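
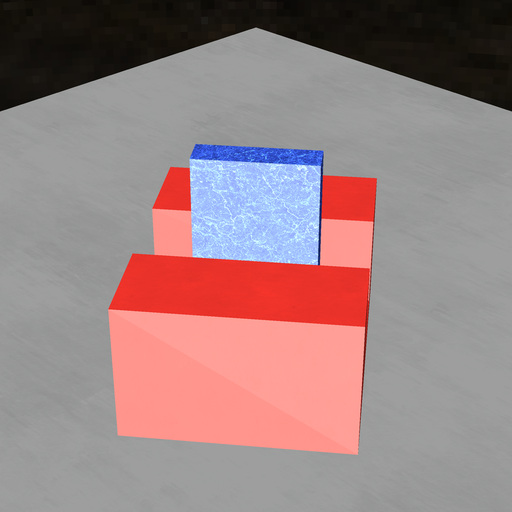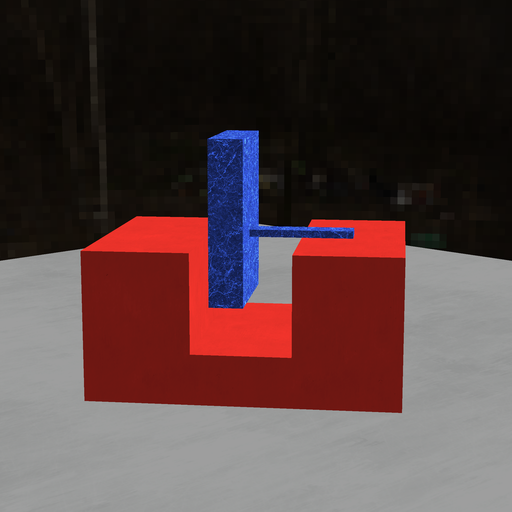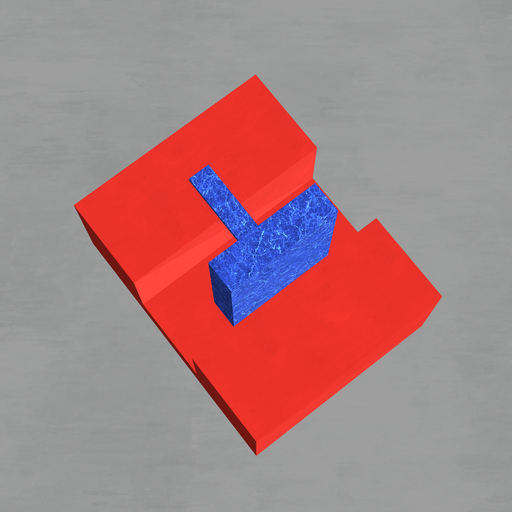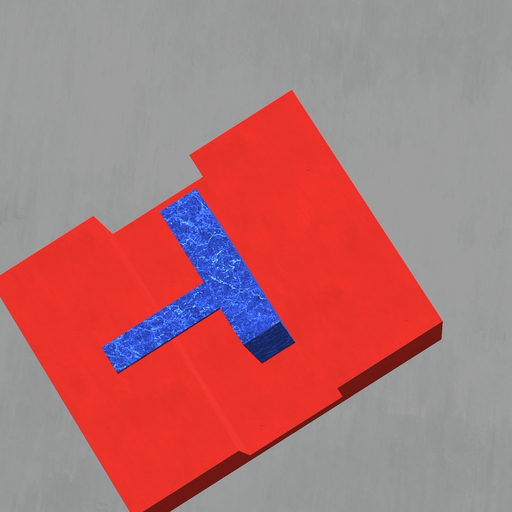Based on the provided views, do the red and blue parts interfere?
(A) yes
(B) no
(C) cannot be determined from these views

(B) no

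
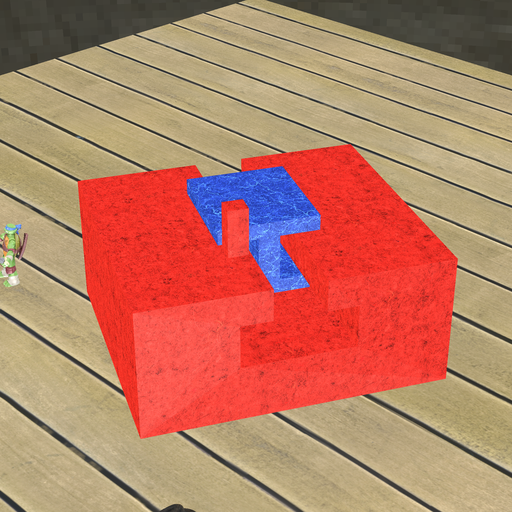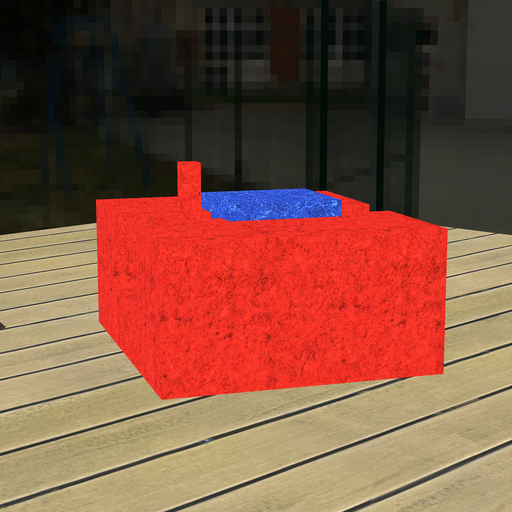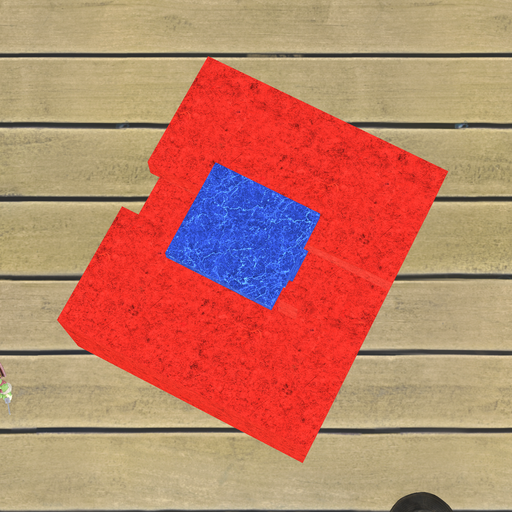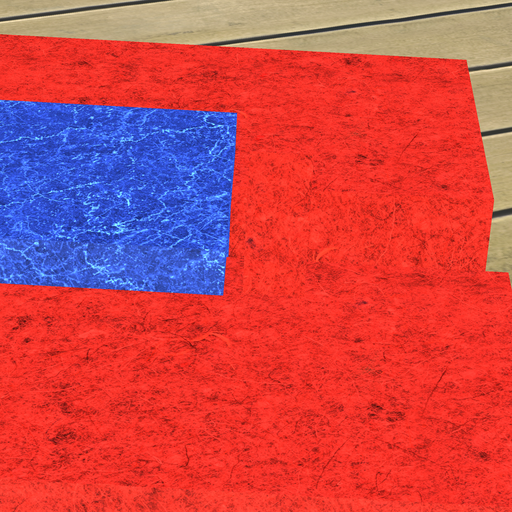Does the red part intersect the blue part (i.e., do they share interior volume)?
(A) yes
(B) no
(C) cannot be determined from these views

(B) no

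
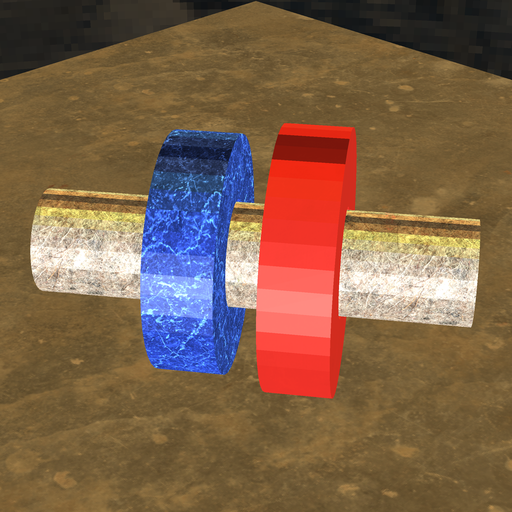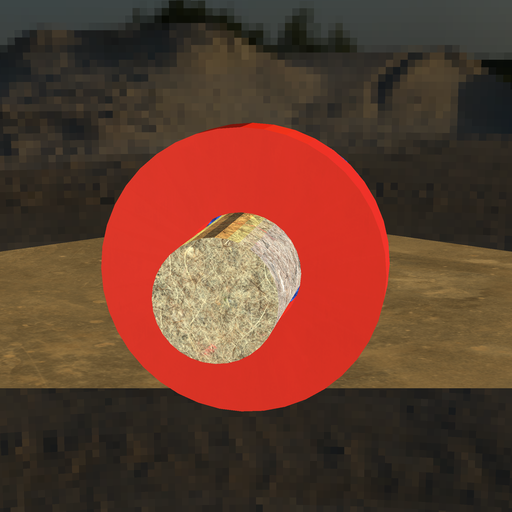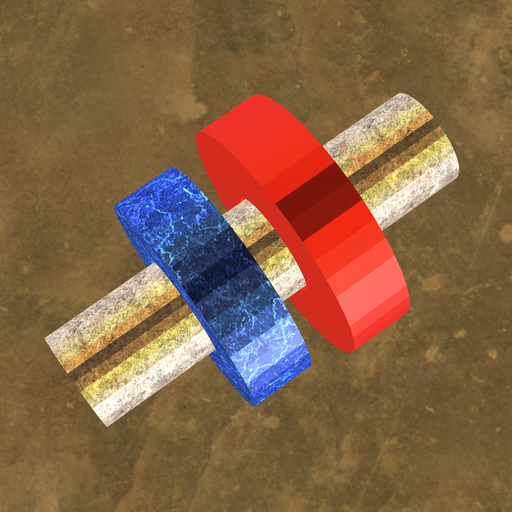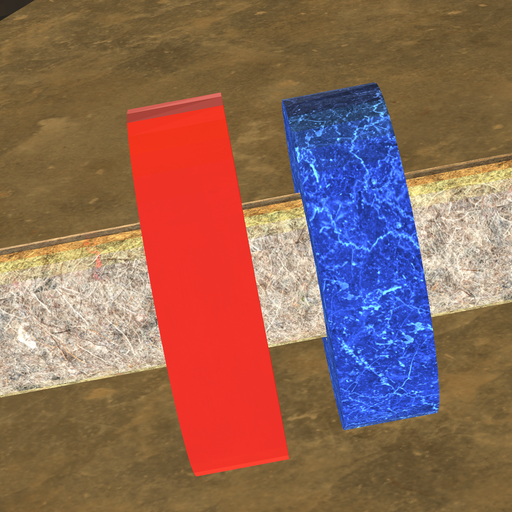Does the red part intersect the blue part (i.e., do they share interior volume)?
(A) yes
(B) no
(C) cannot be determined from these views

(B) no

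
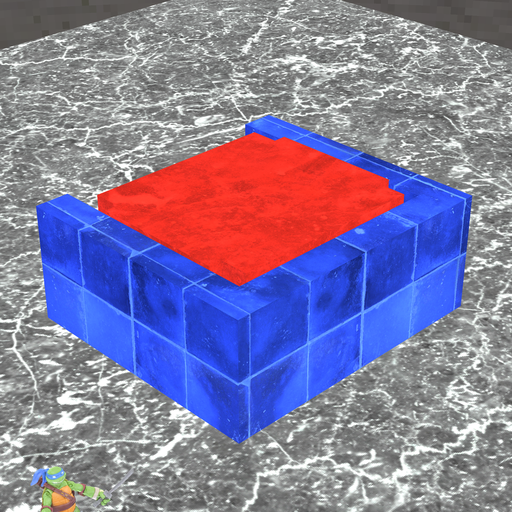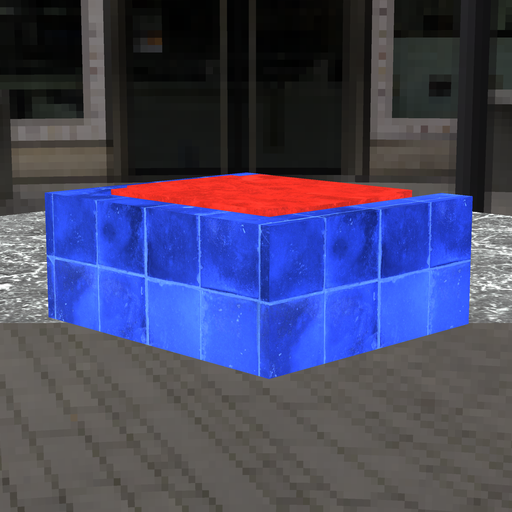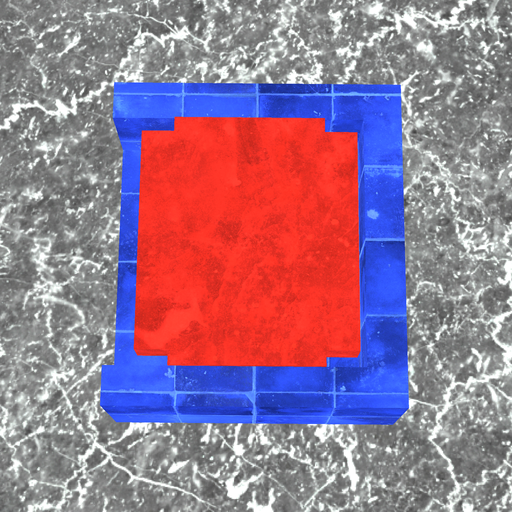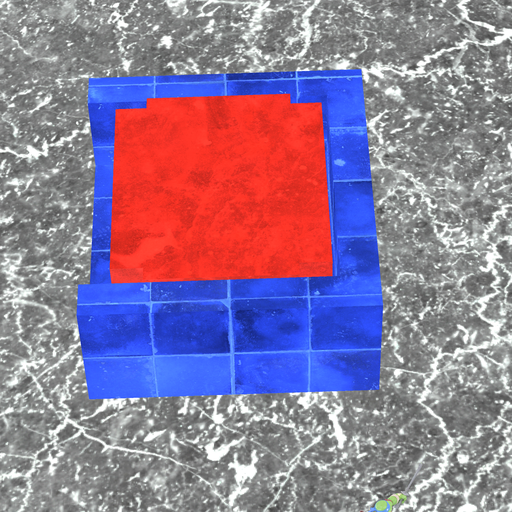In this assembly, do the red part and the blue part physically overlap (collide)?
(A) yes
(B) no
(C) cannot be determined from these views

(B) no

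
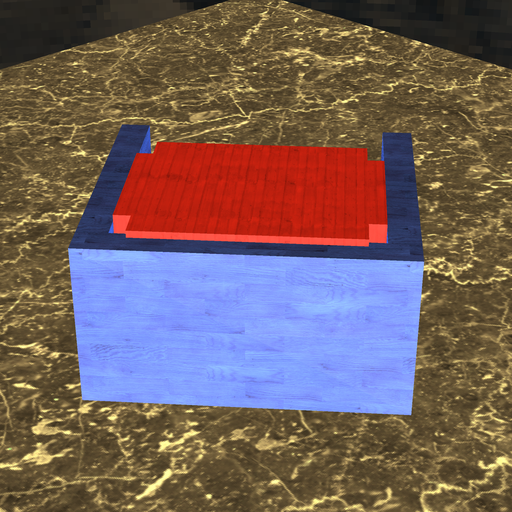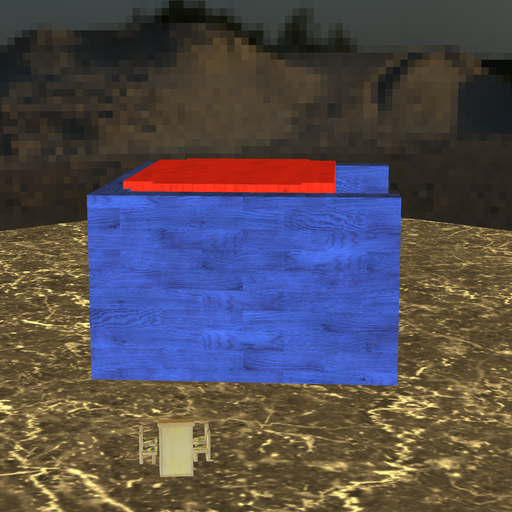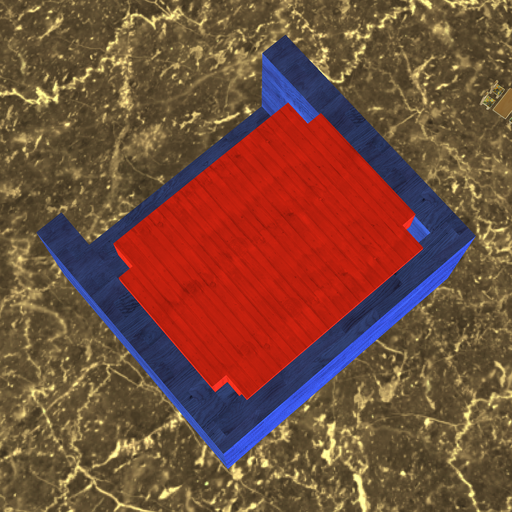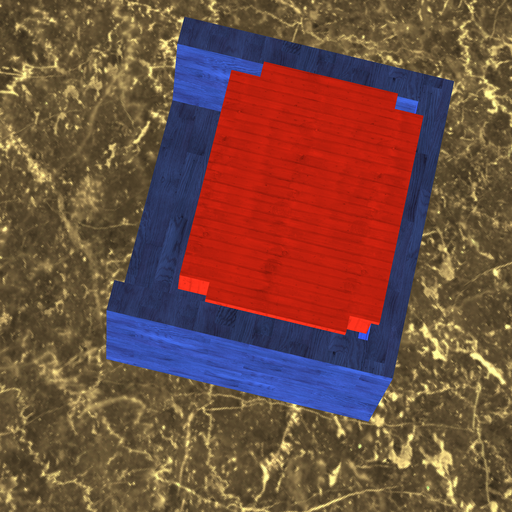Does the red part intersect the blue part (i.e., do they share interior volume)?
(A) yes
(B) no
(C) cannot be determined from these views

(A) yes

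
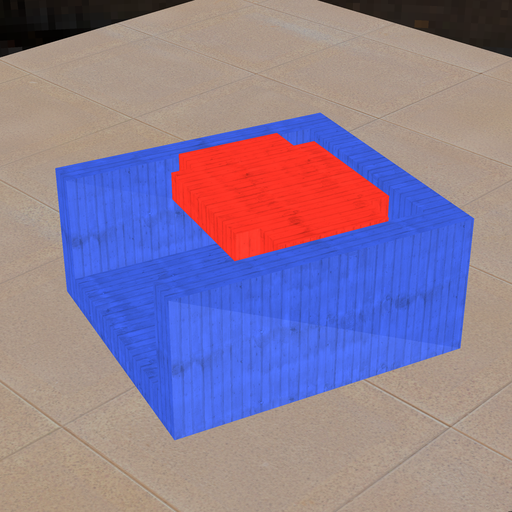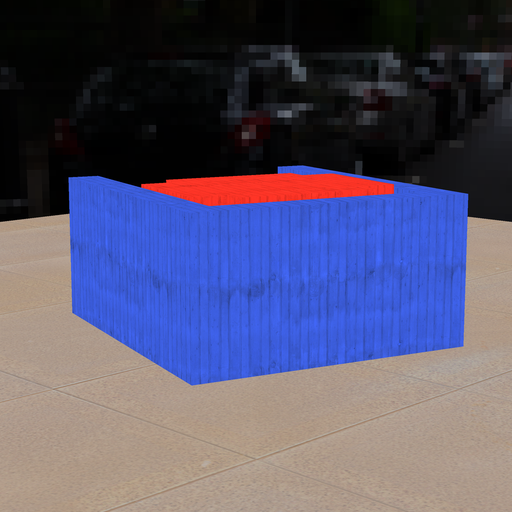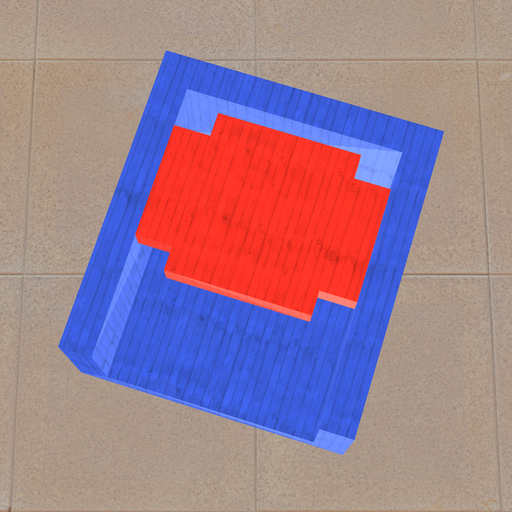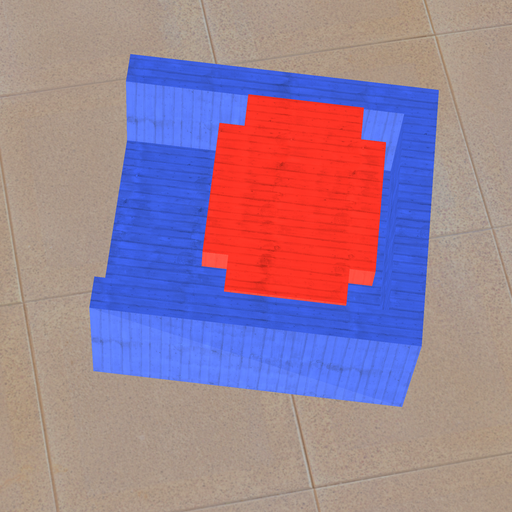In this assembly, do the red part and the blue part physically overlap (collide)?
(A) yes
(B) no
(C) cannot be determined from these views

(B) no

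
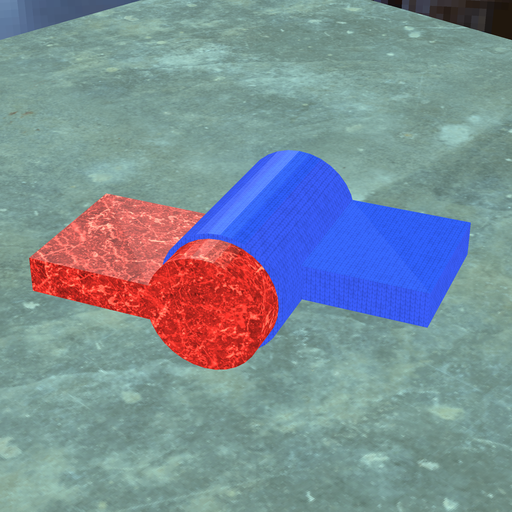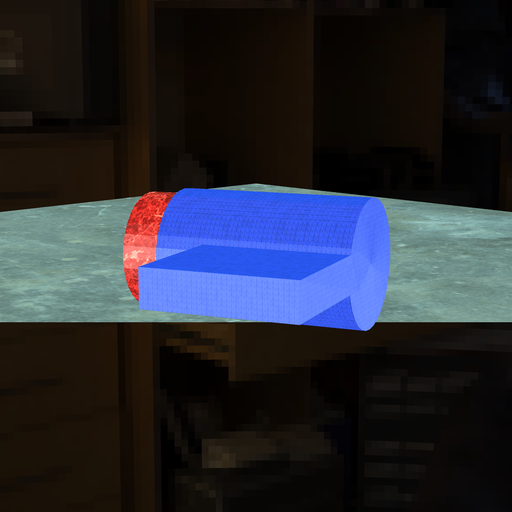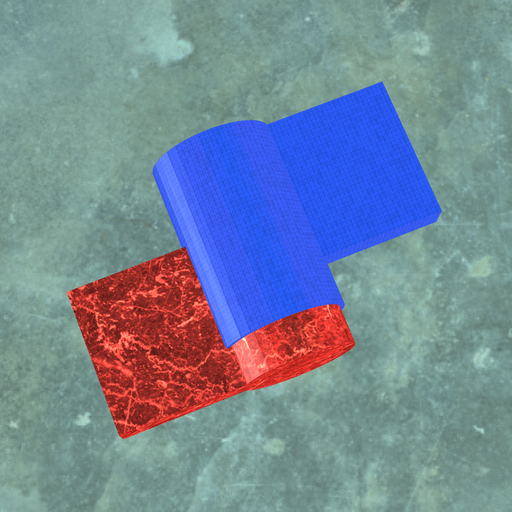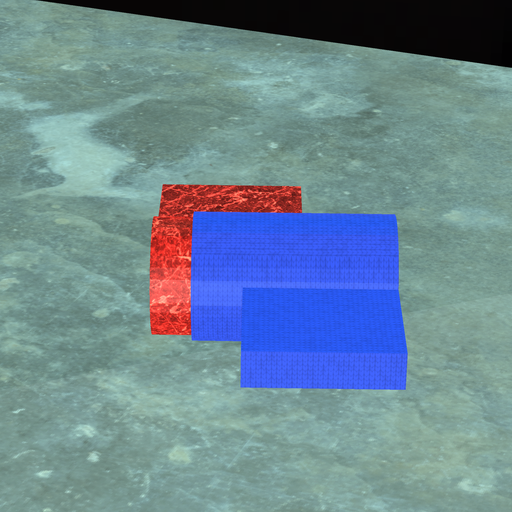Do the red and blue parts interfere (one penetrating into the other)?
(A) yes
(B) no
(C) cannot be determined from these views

(A) yes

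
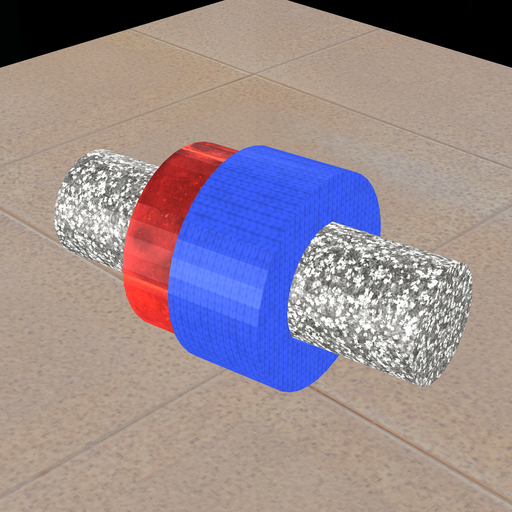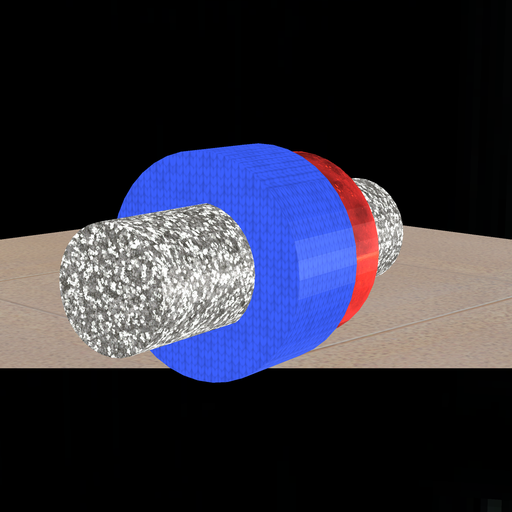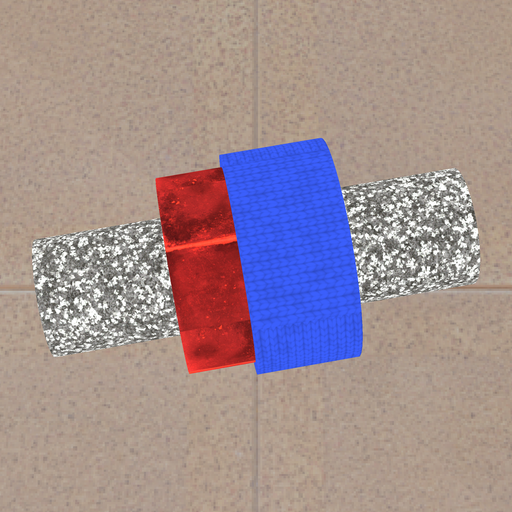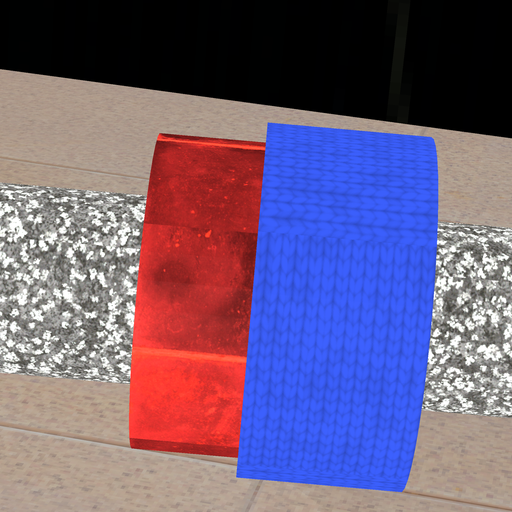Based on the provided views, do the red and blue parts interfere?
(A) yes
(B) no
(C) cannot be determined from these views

(A) yes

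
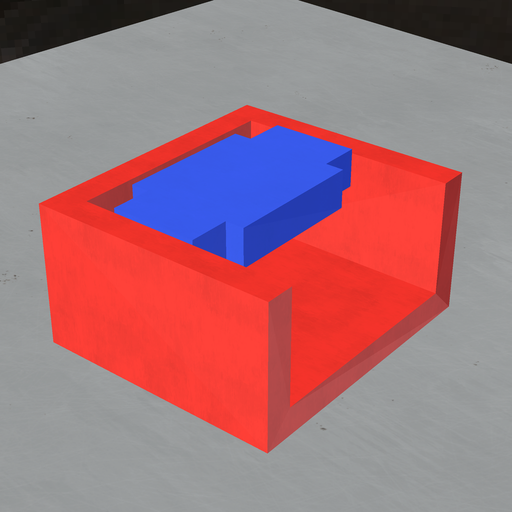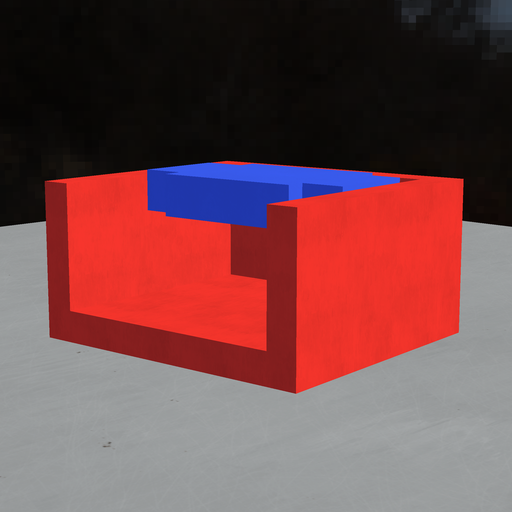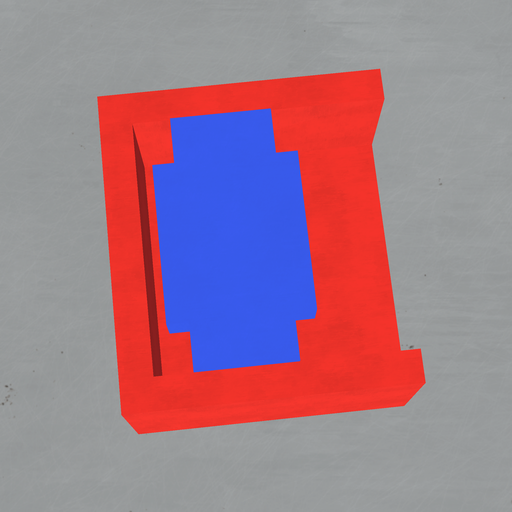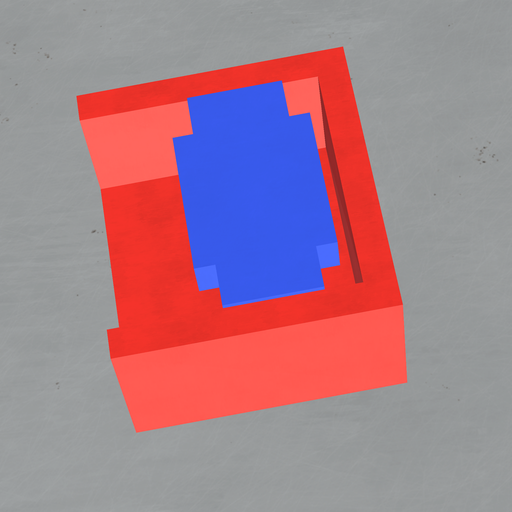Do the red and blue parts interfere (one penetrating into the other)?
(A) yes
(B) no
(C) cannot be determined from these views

(B) no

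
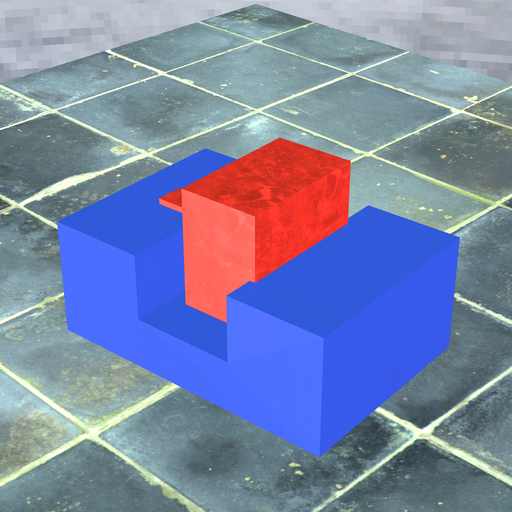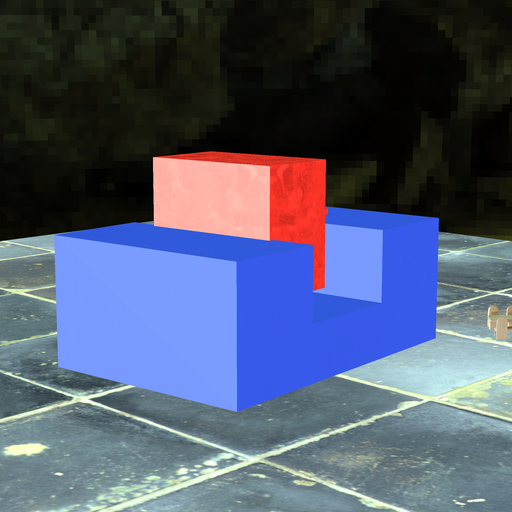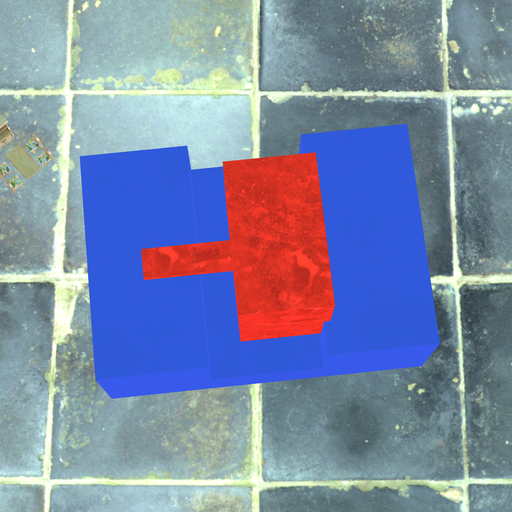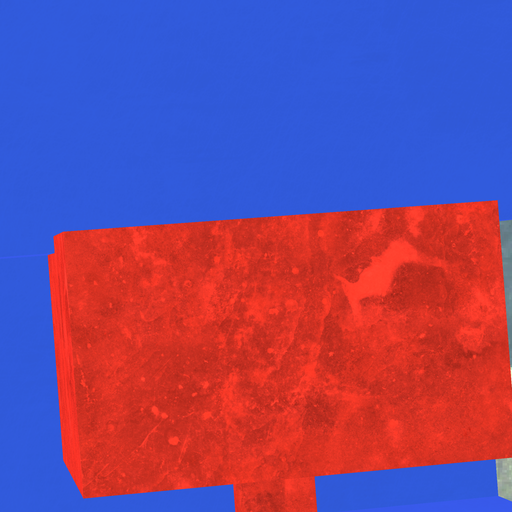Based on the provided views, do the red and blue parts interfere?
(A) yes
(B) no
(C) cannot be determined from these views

(A) yes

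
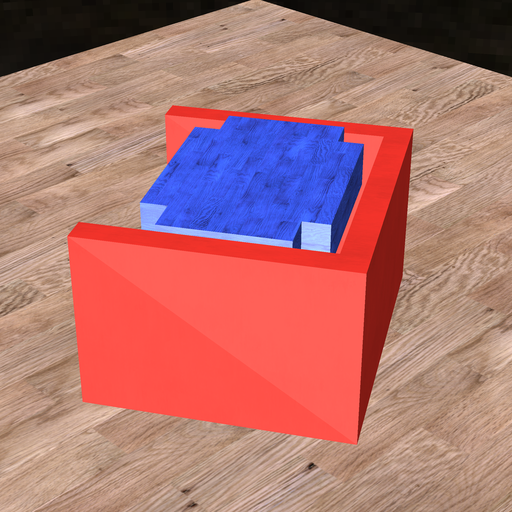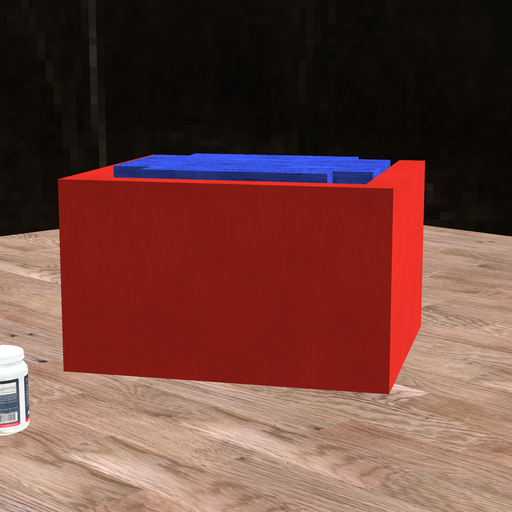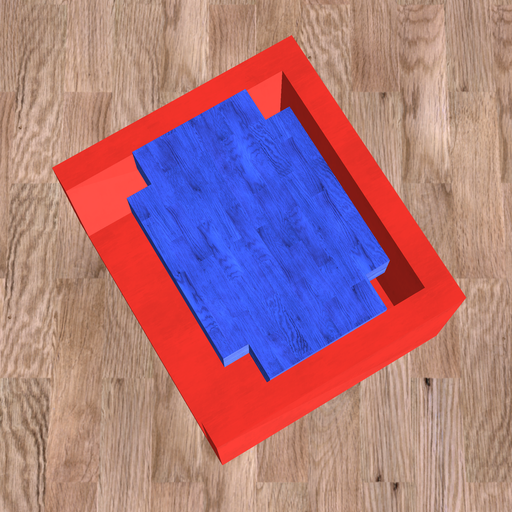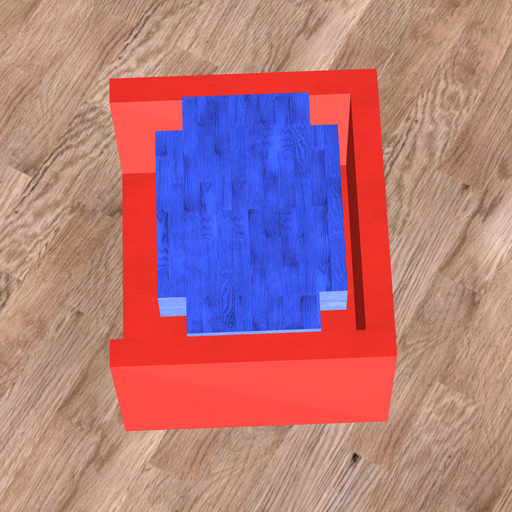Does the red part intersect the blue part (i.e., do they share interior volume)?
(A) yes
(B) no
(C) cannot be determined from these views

(B) no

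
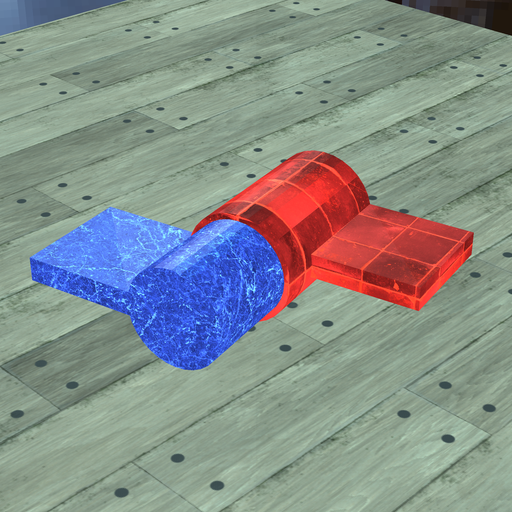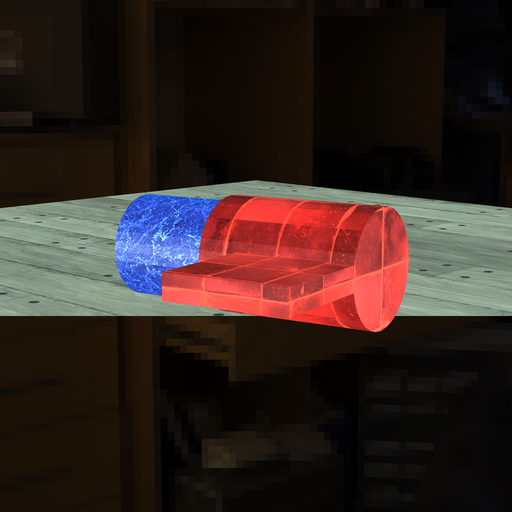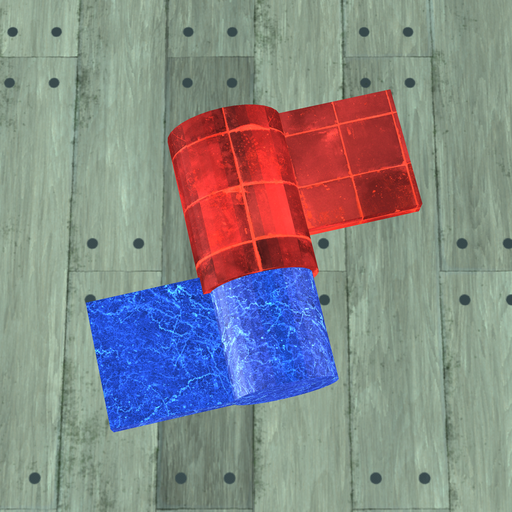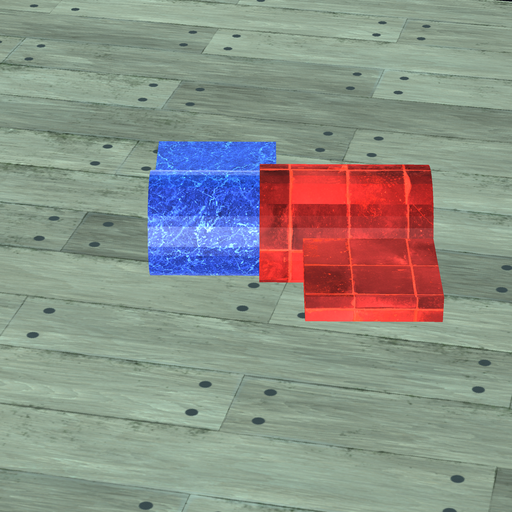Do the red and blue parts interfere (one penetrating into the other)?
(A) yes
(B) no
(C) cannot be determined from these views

(A) yes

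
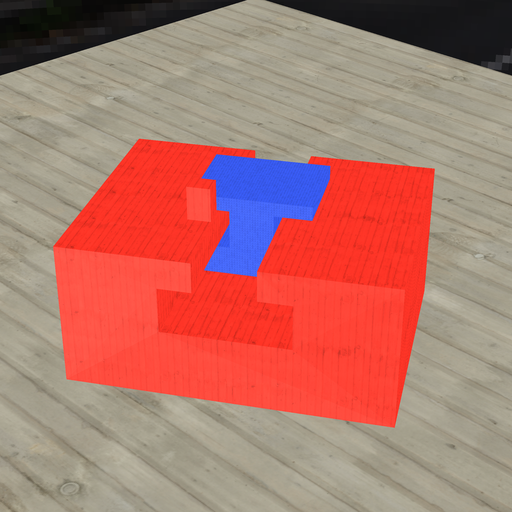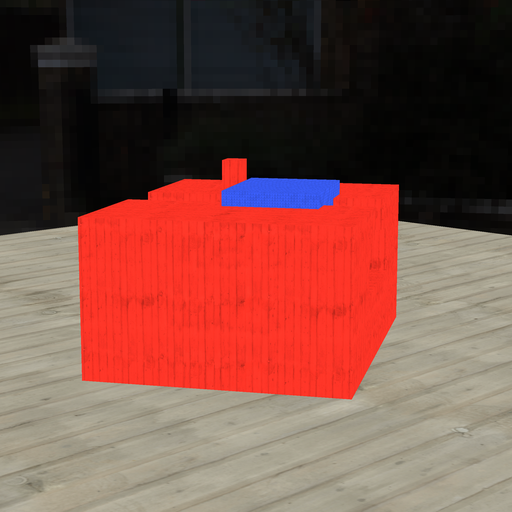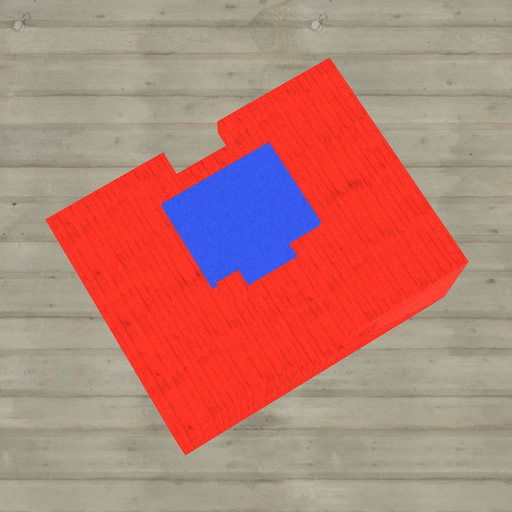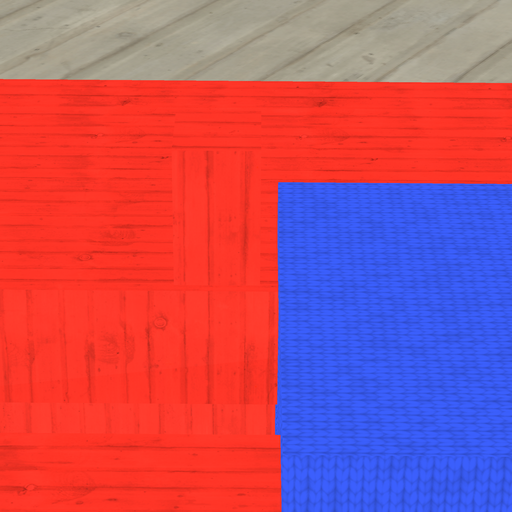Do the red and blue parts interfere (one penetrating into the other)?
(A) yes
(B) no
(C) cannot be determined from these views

(B) no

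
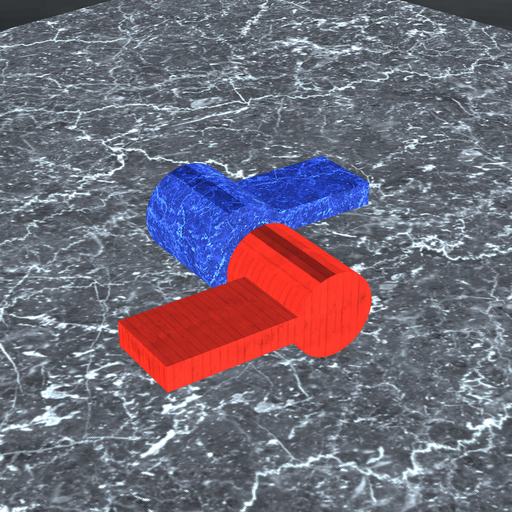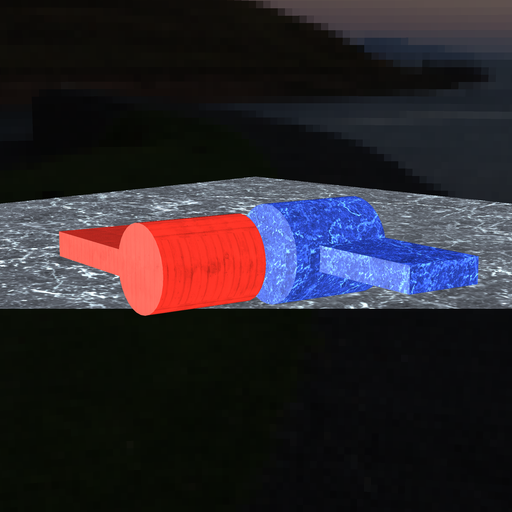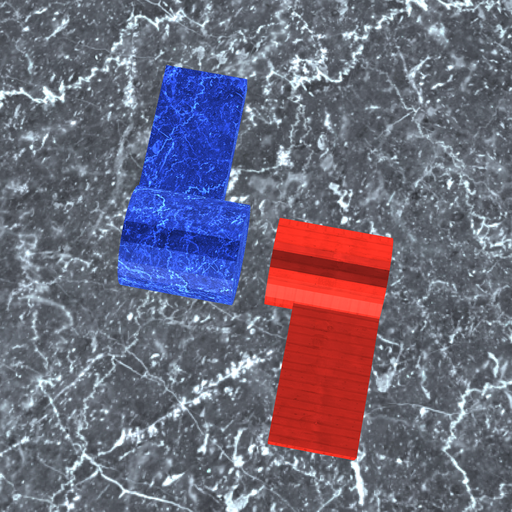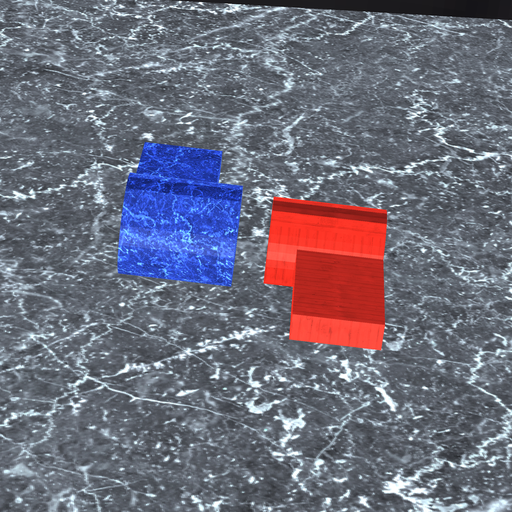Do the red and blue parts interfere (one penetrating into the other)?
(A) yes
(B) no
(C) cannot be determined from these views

(B) no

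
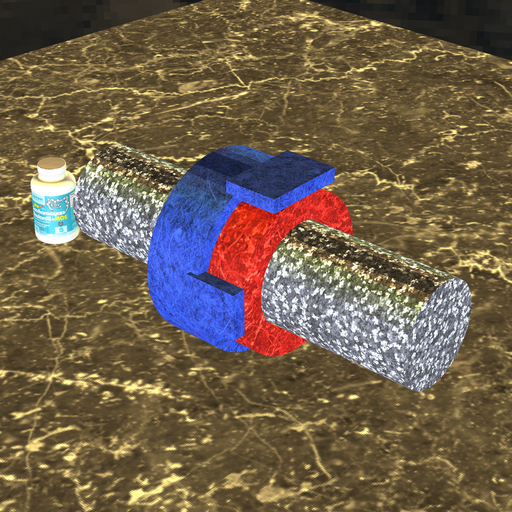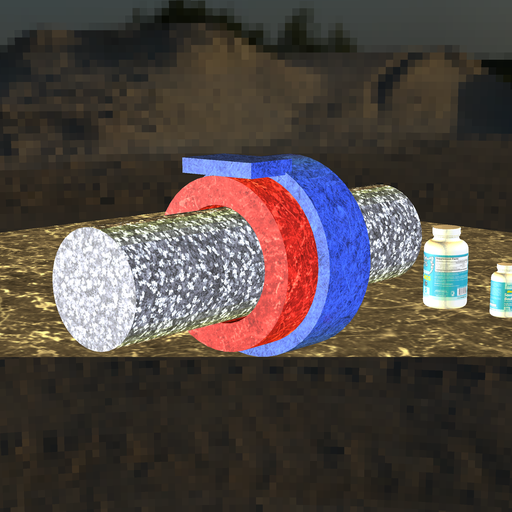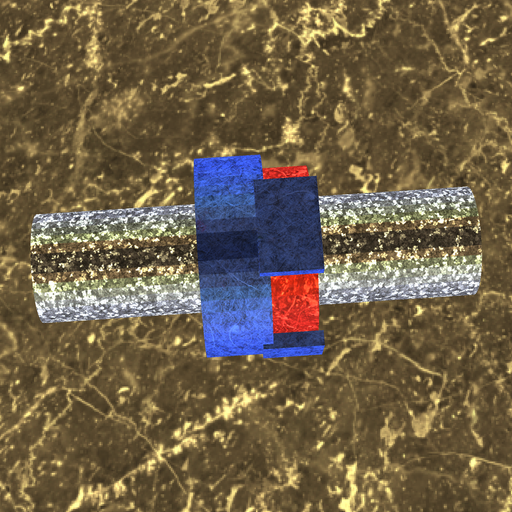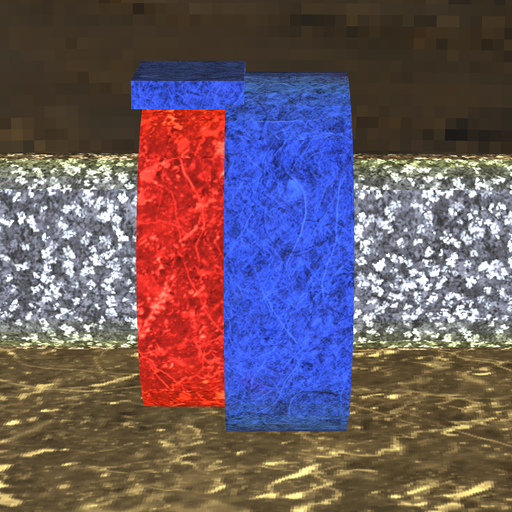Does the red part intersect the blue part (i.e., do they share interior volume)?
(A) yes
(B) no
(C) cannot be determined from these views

(A) yes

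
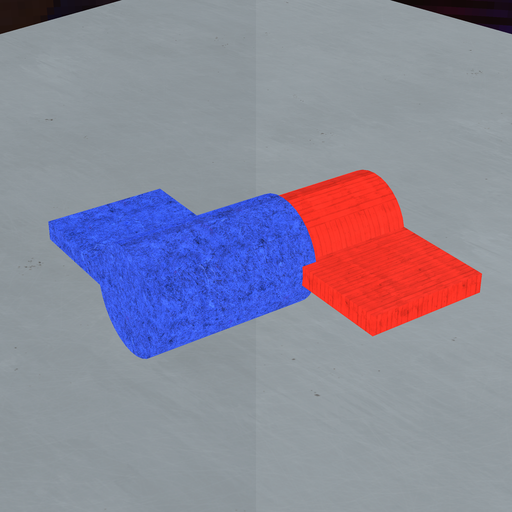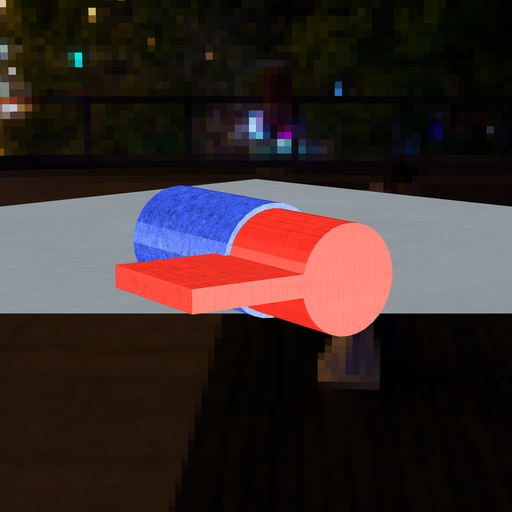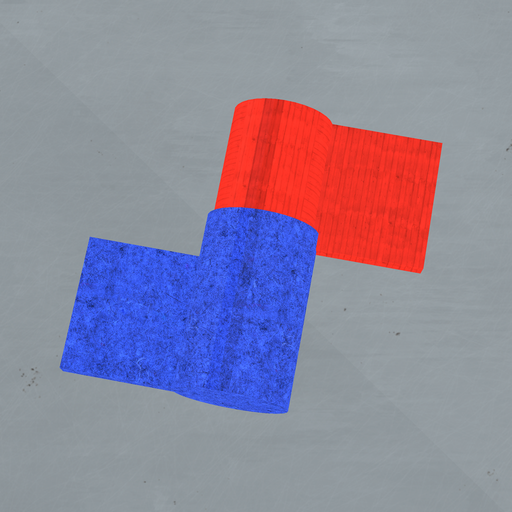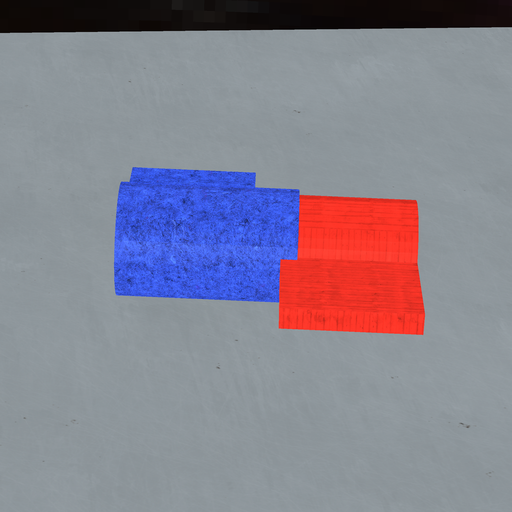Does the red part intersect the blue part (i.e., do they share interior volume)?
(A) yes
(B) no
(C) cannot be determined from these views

(A) yes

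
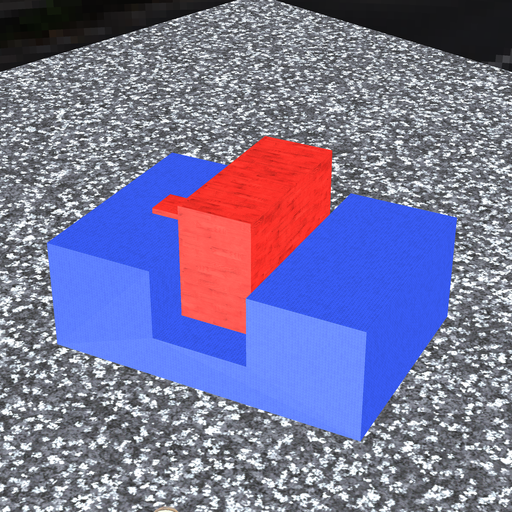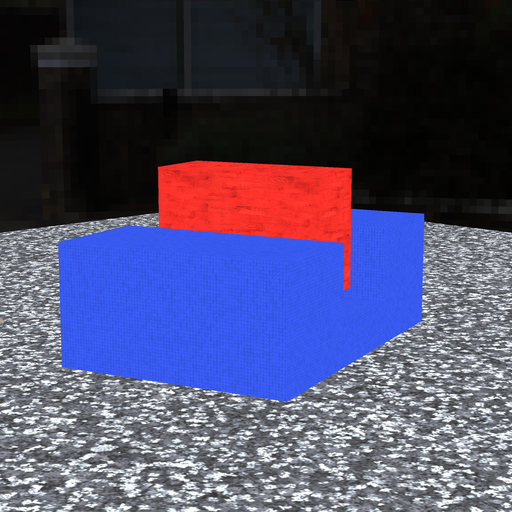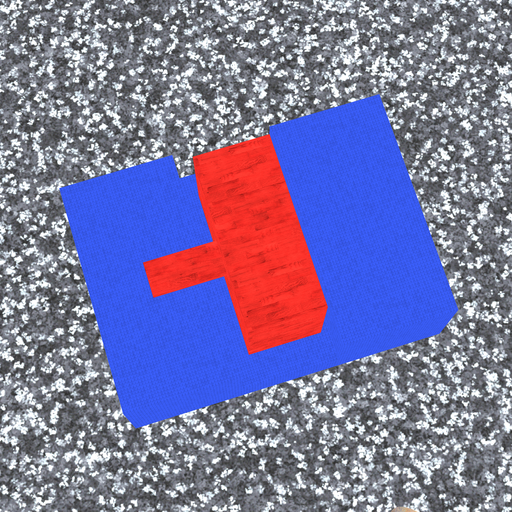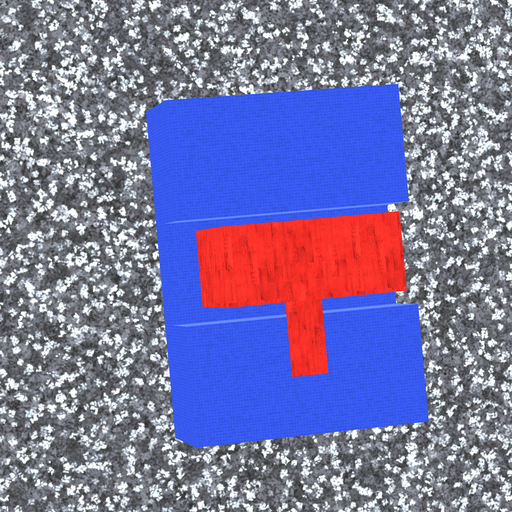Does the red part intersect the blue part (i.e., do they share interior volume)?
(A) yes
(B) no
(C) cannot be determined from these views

(B) no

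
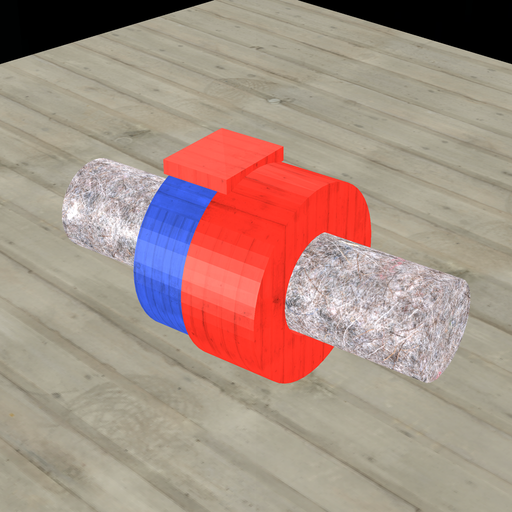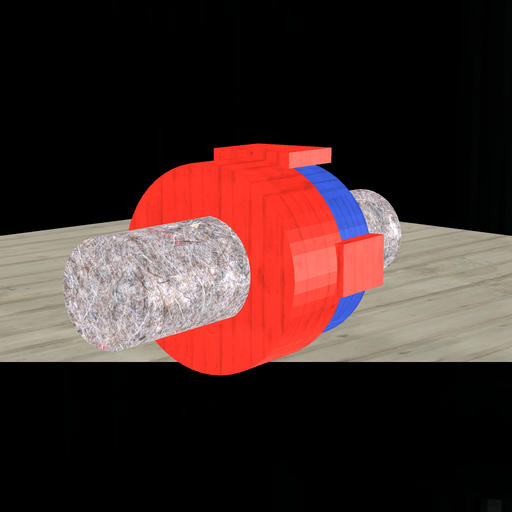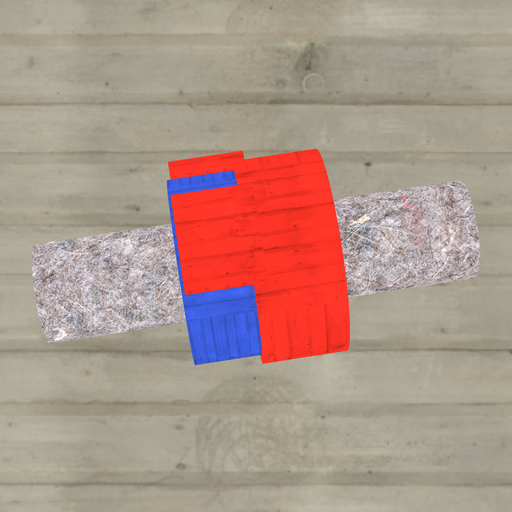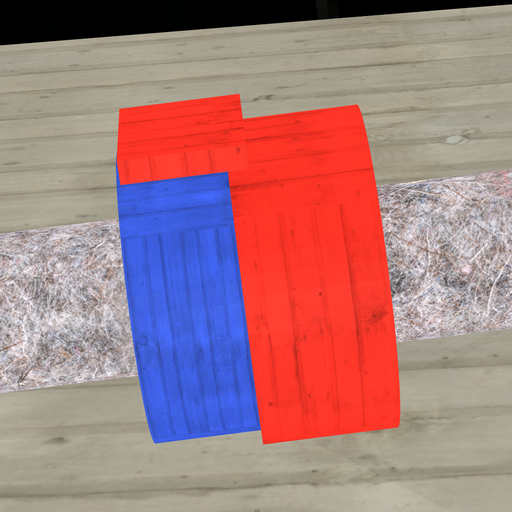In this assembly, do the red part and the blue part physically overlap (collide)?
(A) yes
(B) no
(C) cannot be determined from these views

(A) yes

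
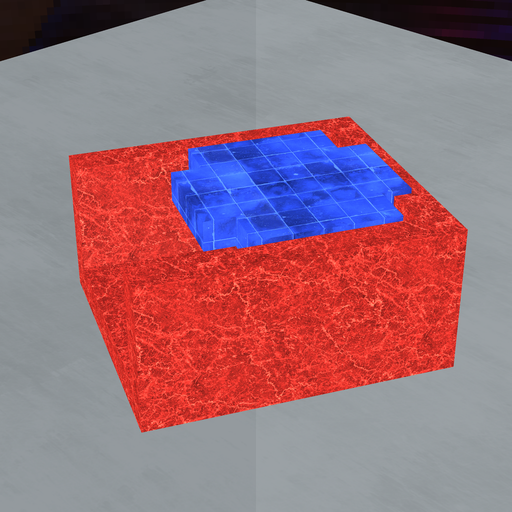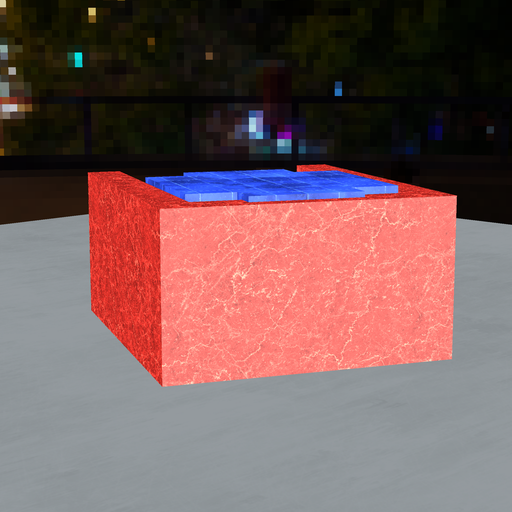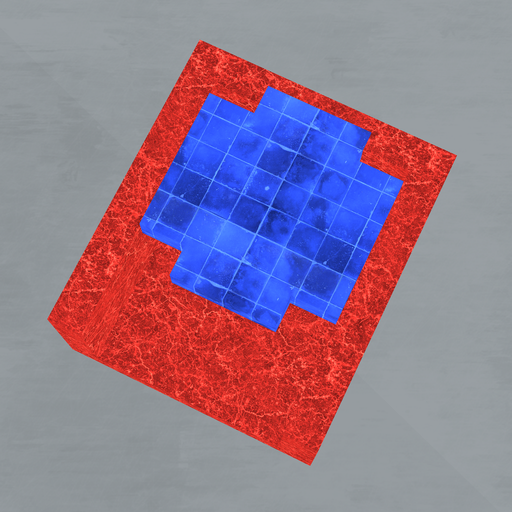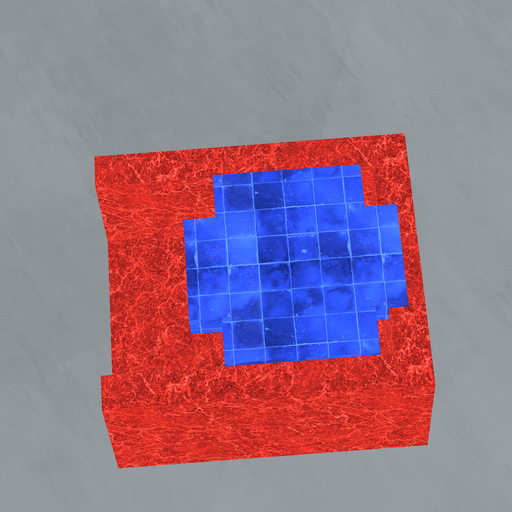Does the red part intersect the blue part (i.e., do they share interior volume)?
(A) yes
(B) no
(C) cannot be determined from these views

(A) yes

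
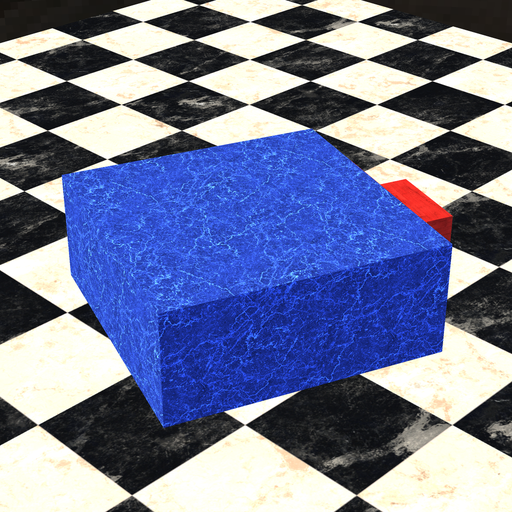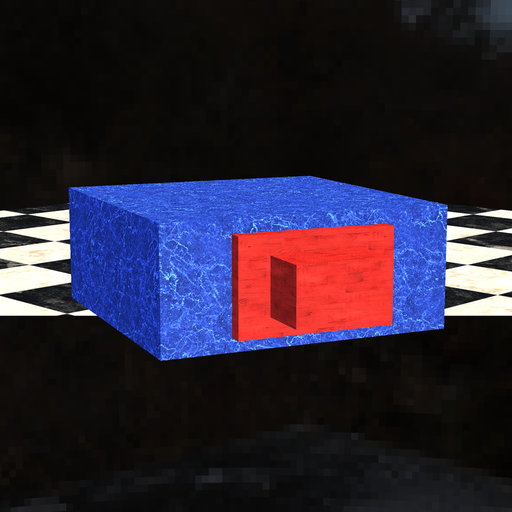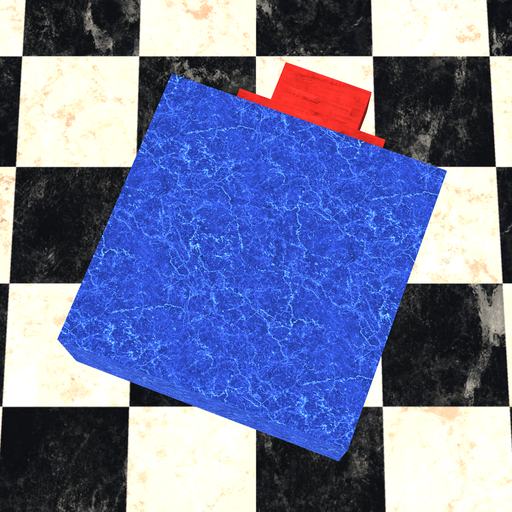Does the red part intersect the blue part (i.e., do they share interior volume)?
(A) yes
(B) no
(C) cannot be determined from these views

(C) cannot be determined from these views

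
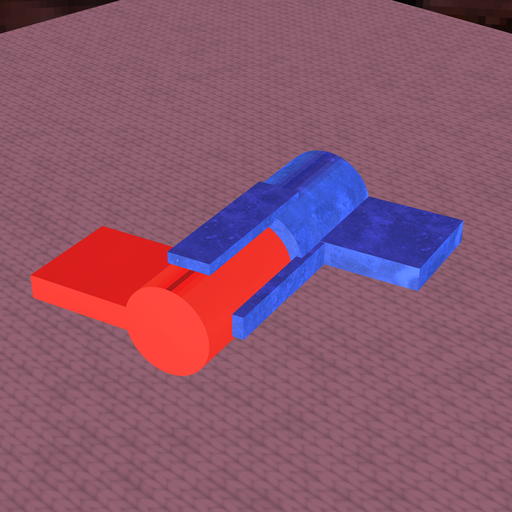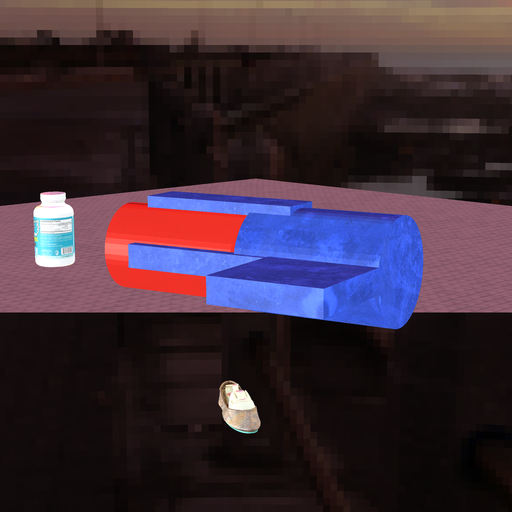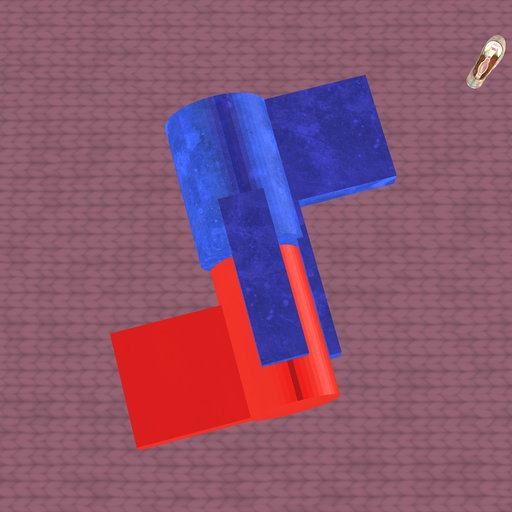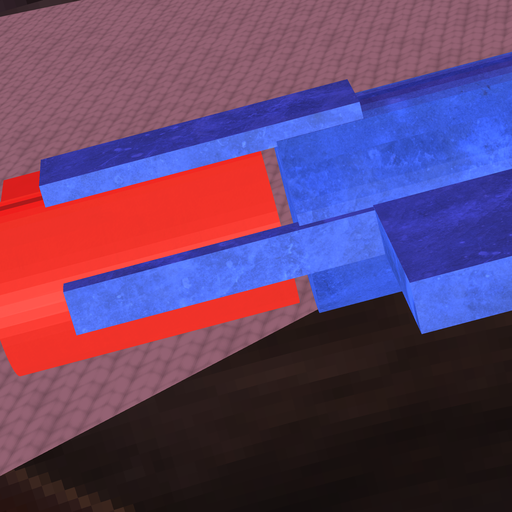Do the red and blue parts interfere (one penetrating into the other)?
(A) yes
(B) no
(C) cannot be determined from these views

(B) no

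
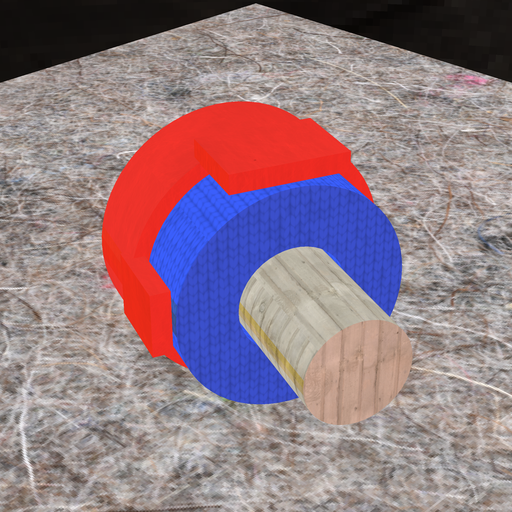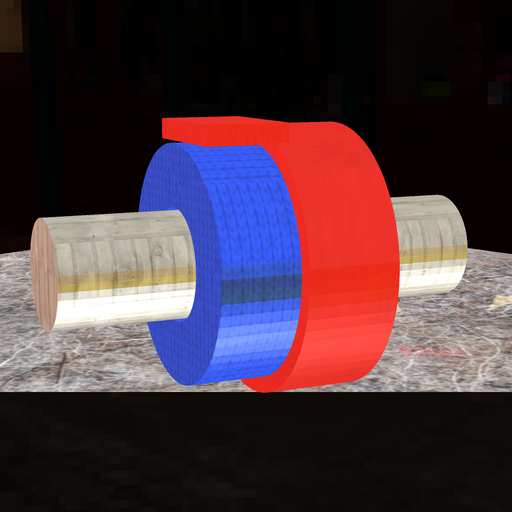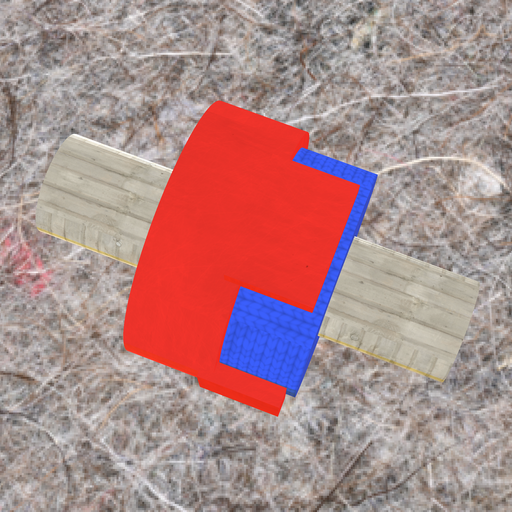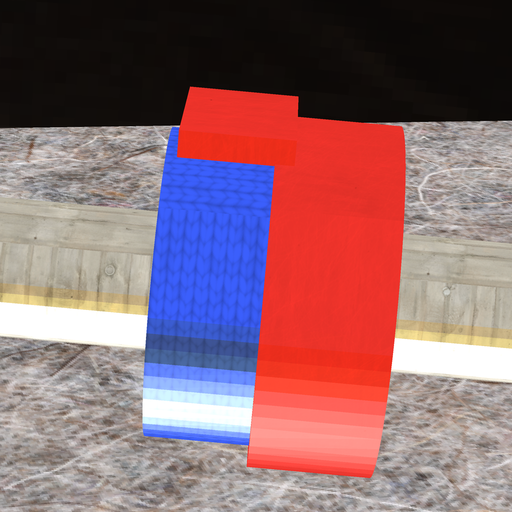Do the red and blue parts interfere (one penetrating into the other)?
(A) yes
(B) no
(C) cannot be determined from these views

(A) yes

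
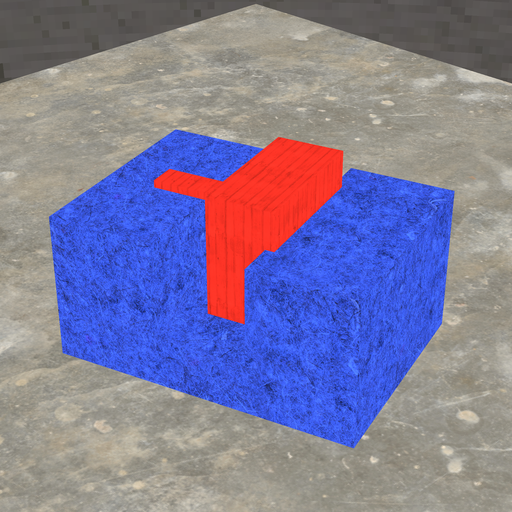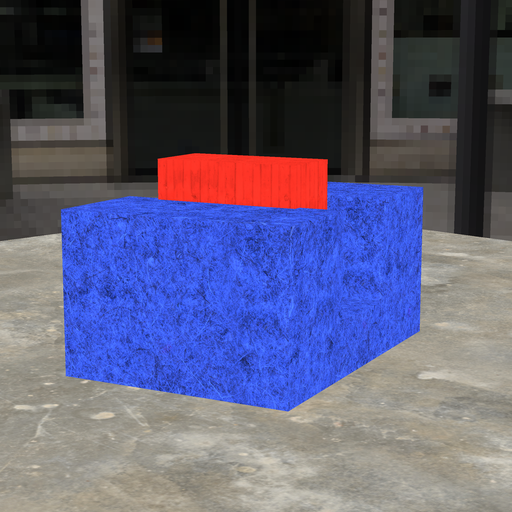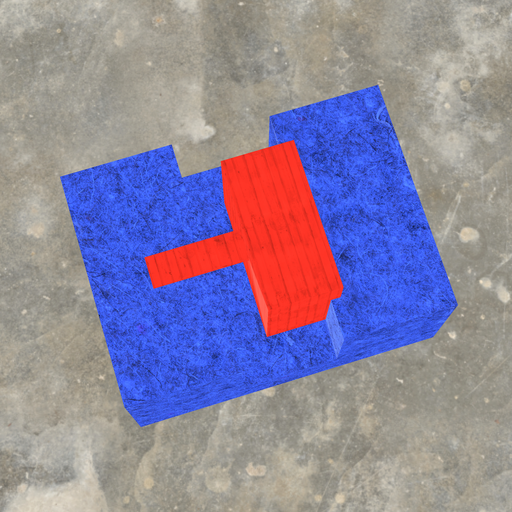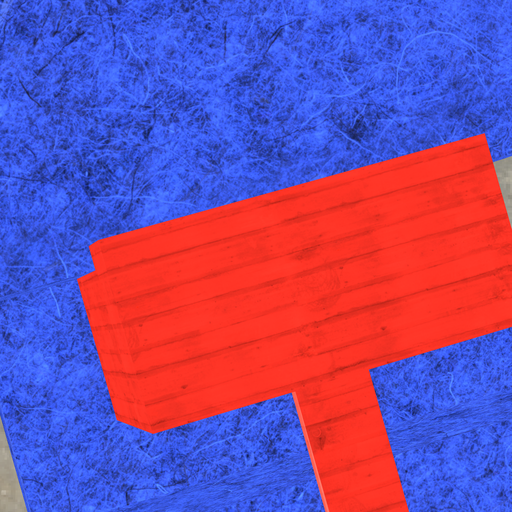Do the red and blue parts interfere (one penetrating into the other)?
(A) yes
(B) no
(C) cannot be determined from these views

(A) yes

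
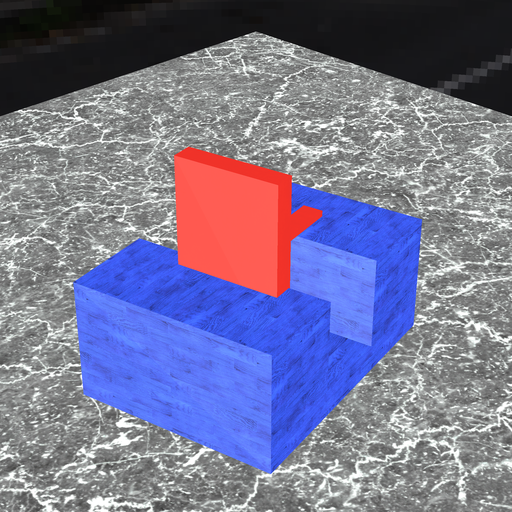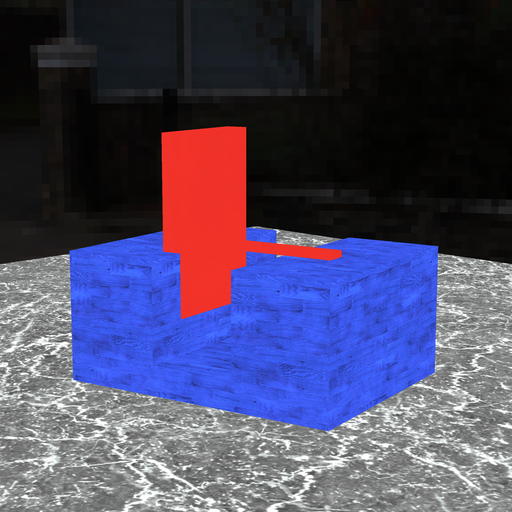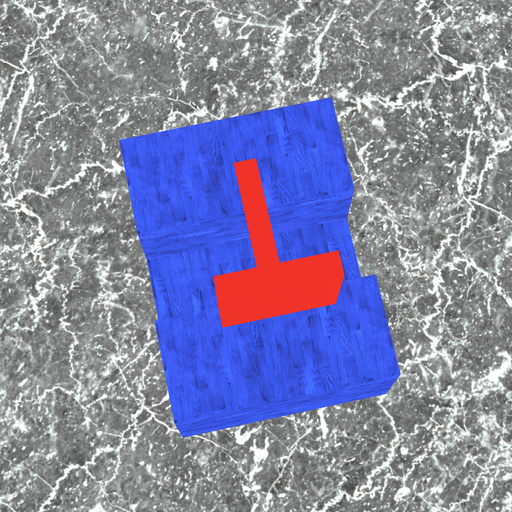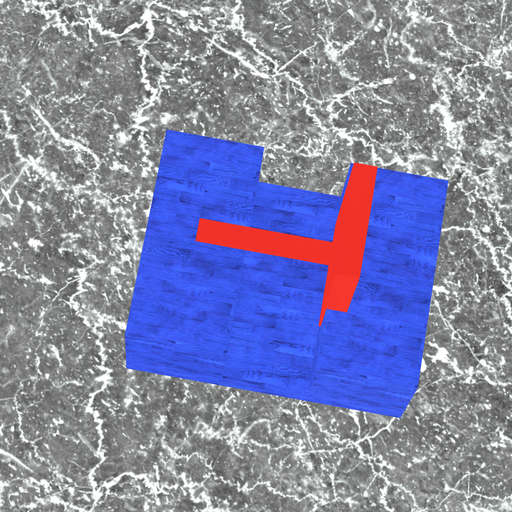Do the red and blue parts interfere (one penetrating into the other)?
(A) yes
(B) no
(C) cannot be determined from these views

(A) yes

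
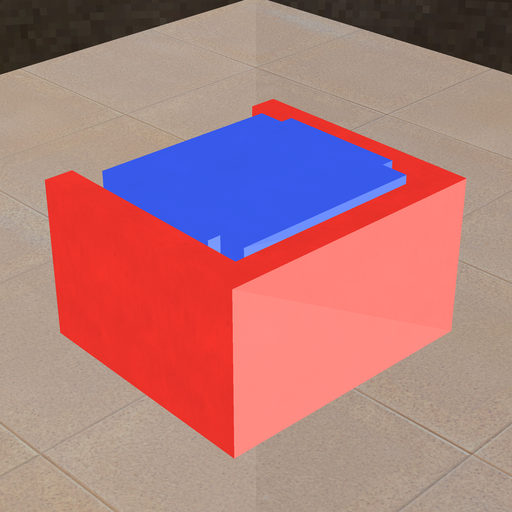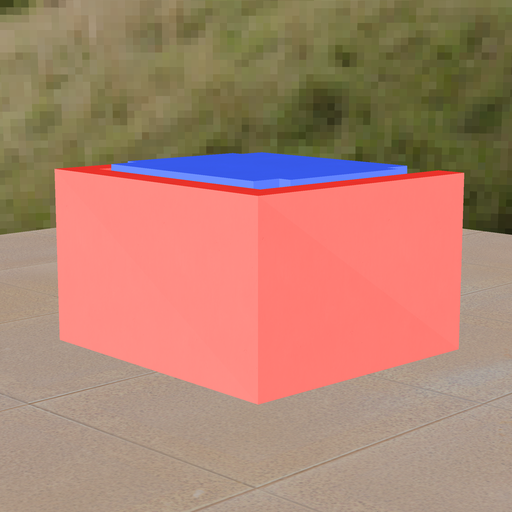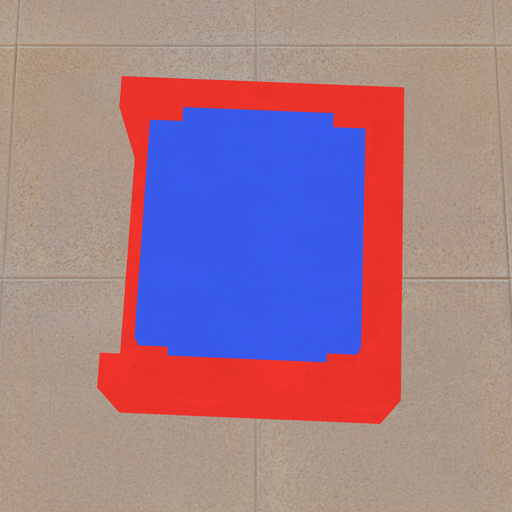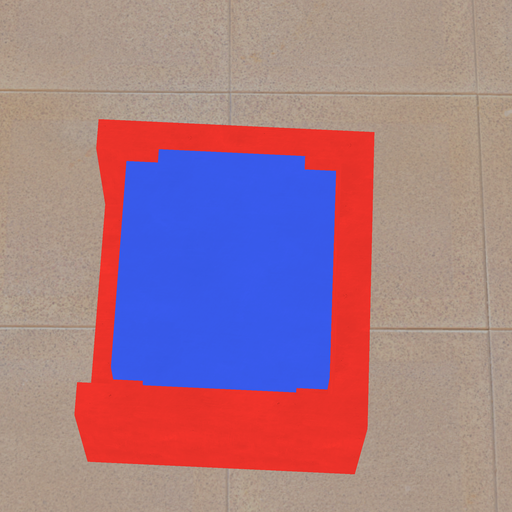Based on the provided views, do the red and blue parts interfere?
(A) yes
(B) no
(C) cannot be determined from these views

(B) no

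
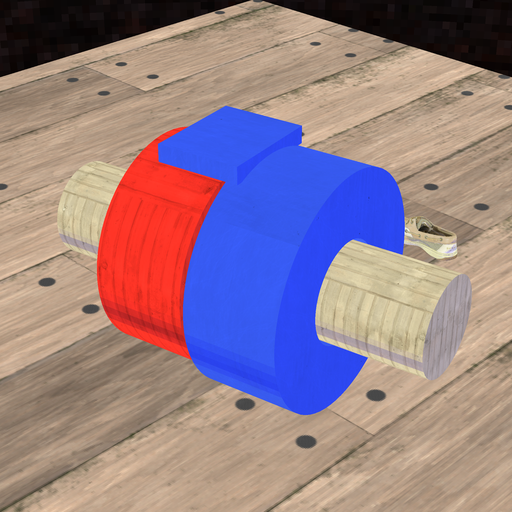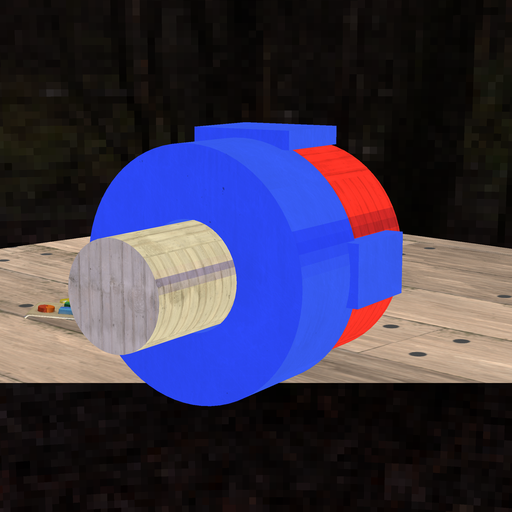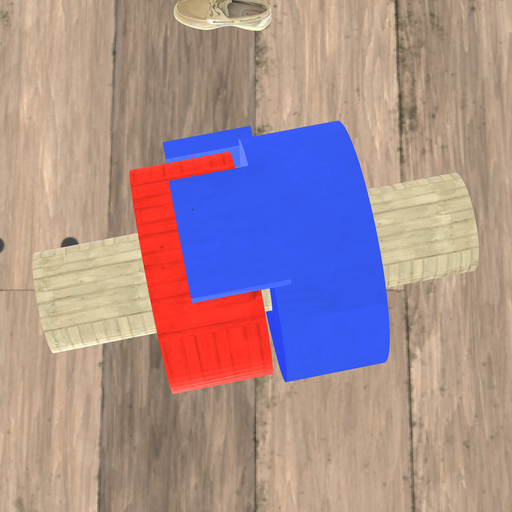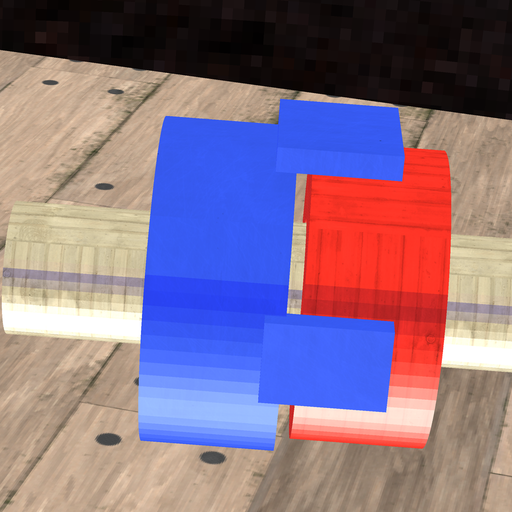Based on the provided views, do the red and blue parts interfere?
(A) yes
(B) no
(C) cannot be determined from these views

(B) no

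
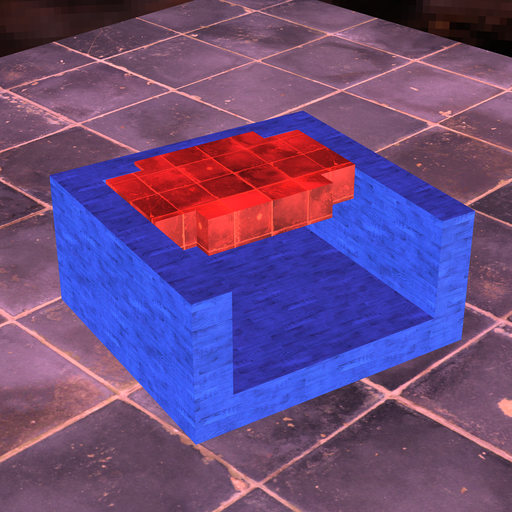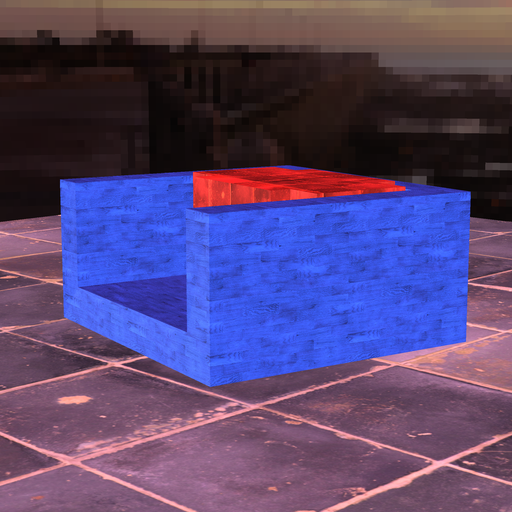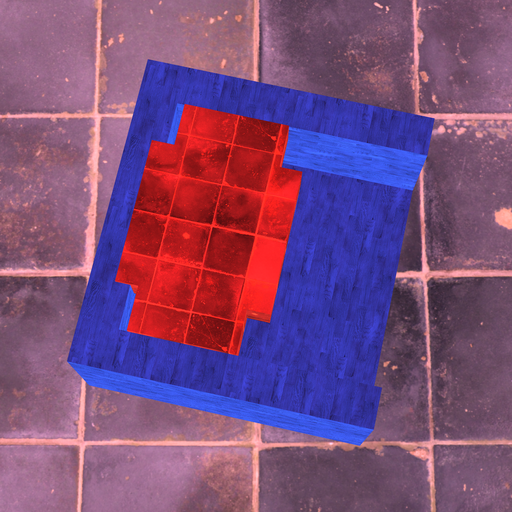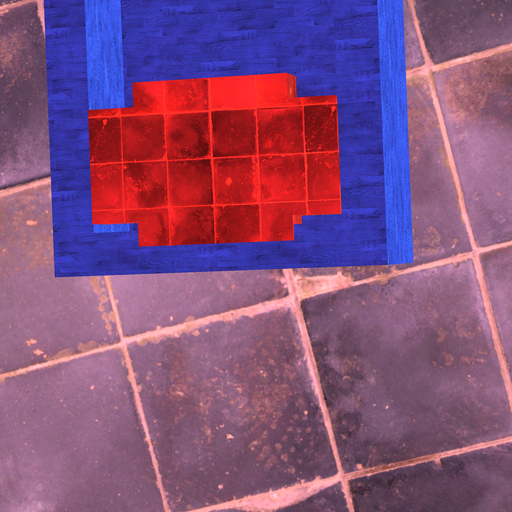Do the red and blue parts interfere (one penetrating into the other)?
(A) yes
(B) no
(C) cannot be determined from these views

(A) yes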